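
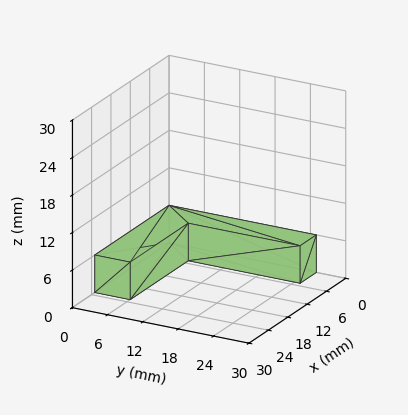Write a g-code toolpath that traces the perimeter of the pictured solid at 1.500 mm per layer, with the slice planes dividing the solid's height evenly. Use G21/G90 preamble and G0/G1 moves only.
Reading the render: the shape is an L-shaped prism: outer 23 × 25 mm, arm thicknesses ≈ 6 mm (horizontal) and 5 mm (vertical), extruded 6 mm in z (dimensions read to the nearest mm from the axis ticks). For the g-code, the solid's height is divided into equal slices at the stated Δz and each level perimeter traced with G1 moves after a G0 lift.

; perimeter-only toolpath
G21 ; units = mm
G90 ; absolute positioning
G28 ; home
; layer 1
G0 Z1.500
G0 X0.000 Y0.000
G1 X23.000 Y0.000
G1 X23.000 Y6.000
G1 X5.000 Y6.000
G1 X5.000 Y25.000
G1 X0.000 Y25.000
G1 X0.000 Y0.000
; layer 2
G0 Z3.000
G0 X0.000 Y0.000
G1 X23.000 Y0.000
G1 X23.000 Y6.000
G1 X5.000 Y6.000
G1 X5.000 Y25.000
G1 X0.000 Y25.000
G1 X0.000 Y0.000
; layer 3
G0 Z4.500
G0 X0.000 Y0.000
G1 X23.000 Y0.000
G1 X23.000 Y6.000
G1 X5.000 Y6.000
G1 X5.000 Y25.000
G1 X0.000 Y25.000
G1 X0.000 Y0.000
; layer 4
G0 Z6.000
G0 X0.000 Y0.000
G1 X23.000 Y0.000
G1 X23.000 Y6.000
G1 X5.000 Y6.000
G1 X5.000 Y25.000
G1 X0.000 Y25.000
G1 X0.000 Y0.000
M2 ; end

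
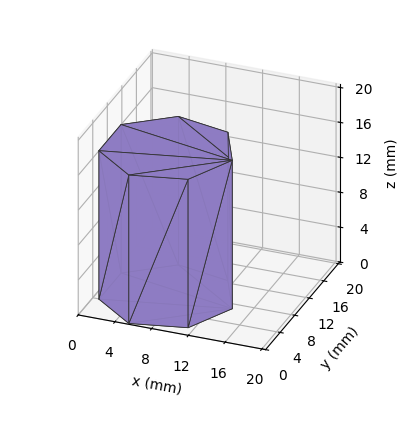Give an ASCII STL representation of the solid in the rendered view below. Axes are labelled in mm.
Reading the render: the shape is a regular 7-sided prism (a cylinder approximated with 7 flat sides), circumscribed radius ≈ 7 mm, height ≈ 17 mm (dimensions read to the nearest mm from the axis ticks). For the STL, each face is triangulated and given an outward normal.

solid part
  facet normal 0.0000 0.0000 -1.0000
    outer loop
      vertex 5.44 13.82 0.00
      vertex 11.36 12.47 0.00
      vertex 14.00 7.00 0.00
    endloop
  endfacet
  facet normal 0.0000 0.0000 -1.0000
    outer loop
      vertex 0.69 10.04 0.00
      vertex 5.44 13.82 0.00
      vertex 14.00 7.00 0.00
    endloop
  endfacet
  facet normal 0.0000 0.0000 -1.0000
    outer loop
      vertex 0.69 3.96 0.00
      vertex 0.69 10.04 0.00
      vertex 14.00 7.00 0.00
    endloop
  endfacet
  facet normal 0.0000 0.0000 -1.0000
    outer loop
      vertex 5.44 0.18 0.00
      vertex 0.69 3.96 0.00
      vertex 14.00 7.00 0.00
    endloop
  endfacet
  facet normal 0.0000 0.0000 -1.0000
    outer loop
      vertex 11.36 1.53 0.00
      vertex 5.44 0.18 0.00
      vertex 14.00 7.00 0.00
    endloop
  endfacet
  facet normal 0.0000 0.0000 1.0000
    outer loop
      vertex 14.00 7.00 17.00
      vertex 11.36 12.47 17.00
      vertex 5.44 13.82 17.00
    endloop
  endfacet
  facet normal 0.0000 0.0000 1.0000
    outer loop
      vertex 14.00 7.00 17.00
      vertex 5.44 13.82 17.00
      vertex 0.69 10.04 17.00
    endloop
  endfacet
  facet normal 0.0000 0.0000 1.0000
    outer loop
      vertex 14.00 7.00 17.00
      vertex 0.69 10.04 17.00
      vertex 0.69 3.96 17.00
    endloop
  endfacet
  facet normal 0.0000 0.0000 1.0000
    outer loop
      vertex 14.00 7.00 17.00
      vertex 0.69 3.96 17.00
      vertex 5.44 0.18 17.00
    endloop
  endfacet
  facet normal 0.0000 0.0000 1.0000
    outer loop
      vertex 14.00 7.00 17.00
      vertex 5.44 0.18 17.00
      vertex 11.36 1.53 17.00
    endloop
  endfacet
  facet normal 0.9006 0.4347 0.0000
    outer loop
      vertex 14.00 7.00 0.00
      vertex 11.36 12.47 0.00
      vertex 11.36 12.47 17.00
    endloop
  endfacet
  facet normal 0.9006 0.4347 0.0000
    outer loop
      vertex 14.00 7.00 0.00
      vertex 11.36 12.47 17.00
      vertex 14.00 7.00 17.00
    endloop
  endfacet
  facet normal 0.2223 0.9750 0.0000
    outer loop
      vertex 11.36 12.47 0.00
      vertex 5.44 13.82 0.00
      vertex 5.44 13.82 17.00
    endloop
  endfacet
  facet normal 0.2223 0.9750 0.0000
    outer loop
      vertex 11.36 12.47 0.00
      vertex 5.44 13.82 17.00
      vertex 11.36 12.47 17.00
    endloop
  endfacet
  facet normal -0.6227 0.7825 0.0000
    outer loop
      vertex 5.44 13.82 0.00
      vertex 0.69 10.04 0.00
      vertex 0.69 10.04 17.00
    endloop
  endfacet
  facet normal -0.6227 0.7825 0.0000
    outer loop
      vertex 5.44 13.82 0.00
      vertex 0.69 10.04 17.00
      vertex 5.44 13.82 17.00
    endloop
  endfacet
  facet normal -1.0000 0.0000 0.0000
    outer loop
      vertex 0.69 10.04 0.00
      vertex 0.69 3.96 0.00
      vertex 0.69 3.96 17.00
    endloop
  endfacet
  facet normal -1.0000 0.0000 0.0000
    outer loop
      vertex 0.69 10.04 0.00
      vertex 0.69 3.96 17.00
      vertex 0.69 10.04 17.00
    endloop
  endfacet
  facet normal -0.6227 -0.7825 0.0000
    outer loop
      vertex 0.69 3.96 0.00
      vertex 5.44 0.18 0.00
      vertex 5.44 0.18 17.00
    endloop
  endfacet
  facet normal -0.6227 -0.7825 0.0000
    outer loop
      vertex 0.69 3.96 0.00
      vertex 5.44 0.18 17.00
      vertex 0.69 3.96 17.00
    endloop
  endfacet
  facet normal 0.2223 -0.9750 0.0000
    outer loop
      vertex 5.44 0.18 0.00
      vertex 11.36 1.53 0.00
      vertex 11.36 1.53 17.00
    endloop
  endfacet
  facet normal 0.2223 -0.9750 0.0000
    outer loop
      vertex 5.44 0.18 0.00
      vertex 11.36 1.53 17.00
      vertex 5.44 0.18 17.00
    endloop
  endfacet
  facet normal 0.9006 -0.4347 0.0000
    outer loop
      vertex 11.36 1.53 0.00
      vertex 14.00 7.00 0.00
      vertex 14.00 7.00 17.00
    endloop
  endfacet
  facet normal 0.9006 -0.4347 0.0000
    outer loop
      vertex 11.36 1.53 0.00
      vertex 14.00 7.00 17.00
      vertex 11.36 1.53 17.00
    endloop
  endfacet
endsolid part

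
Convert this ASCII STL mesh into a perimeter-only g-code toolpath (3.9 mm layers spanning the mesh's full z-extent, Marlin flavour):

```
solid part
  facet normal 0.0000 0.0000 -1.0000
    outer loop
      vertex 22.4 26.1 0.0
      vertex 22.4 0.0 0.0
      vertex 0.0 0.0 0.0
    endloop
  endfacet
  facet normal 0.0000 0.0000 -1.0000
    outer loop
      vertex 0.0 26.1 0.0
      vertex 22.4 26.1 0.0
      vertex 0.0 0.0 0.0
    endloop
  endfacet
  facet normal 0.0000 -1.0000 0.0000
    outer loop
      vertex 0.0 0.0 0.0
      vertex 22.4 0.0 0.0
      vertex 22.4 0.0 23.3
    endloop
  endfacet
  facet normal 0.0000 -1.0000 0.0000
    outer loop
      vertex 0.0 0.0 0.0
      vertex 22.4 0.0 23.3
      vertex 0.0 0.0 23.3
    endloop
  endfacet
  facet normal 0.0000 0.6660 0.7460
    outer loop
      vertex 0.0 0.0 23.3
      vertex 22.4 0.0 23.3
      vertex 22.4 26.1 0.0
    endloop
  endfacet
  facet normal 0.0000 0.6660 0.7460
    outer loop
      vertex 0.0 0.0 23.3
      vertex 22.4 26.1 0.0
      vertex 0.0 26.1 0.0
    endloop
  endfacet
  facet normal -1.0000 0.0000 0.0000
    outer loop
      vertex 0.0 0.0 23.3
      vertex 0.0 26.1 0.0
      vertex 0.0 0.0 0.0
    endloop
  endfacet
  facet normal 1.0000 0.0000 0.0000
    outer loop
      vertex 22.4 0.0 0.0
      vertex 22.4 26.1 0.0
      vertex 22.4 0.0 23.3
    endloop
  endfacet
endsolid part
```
; perimeter-only toolpath
G21 ; units = mm
G90 ; absolute positioning
G28 ; home
; layer 1
G0 Z3.9
G0 X0.0 Y0.0
G1 X22.4 Y0.0
G1 X22.4 Y21.8
G1 X0.0 Y21.8
G1 X0.0 Y0.0
; layer 2
G0 Z7.8
G0 X0.0 Y0.0
G1 X22.4 Y0.0
G1 X22.4 Y17.4
G1 X0.0 Y17.4
G1 X0.0 Y0.0
; layer 3
G0 Z11.7
G0 X0.0 Y0.0
G1 X22.4 Y0.0
G1 X22.4 Y13.1
G1 X0.0 Y13.1
G1 X0.0 Y0.0
; layer 4
G0 Z15.5
G0 X0.0 Y0.0
G1 X22.4 Y0.0
G1 X22.4 Y8.7
G1 X0.0 Y8.7
G1 X0.0 Y0.0
; layer 5
G0 Z19.4
G0 X0.0 Y0.0
G1 X22.4 Y0.0
G1 X22.4 Y4.3
G1 X0.0 Y4.3
G1 X0.0 Y0.0
M2 ; end

The solid is a wedge (ramp): 22.4 × 26.1 mm base, rising to 23.3 mm along the y=0 edge and sloping linearly to z=0 at y=26.1. Slicing at Δz = 3.9 mm — 6 equal slices spanning the solid's height, so layer i sits at z = i·h/6 — gives 5 non-empty perimeters. Each is a 4-segment closed polygon; G0 lifts to the layer z and rapids to the start vertex, then G1 traces the edges. The cross-section shrinks linearly with z (the slice at the apex is degenerate and omitted).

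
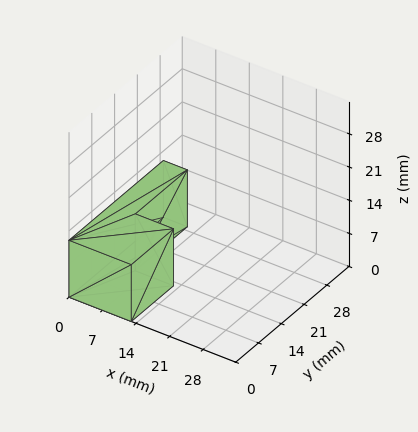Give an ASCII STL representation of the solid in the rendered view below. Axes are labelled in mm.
Reading the render: the shape is an L-shaped prism: outer 13 × 29 mm, arm thicknesses ≈ 13 mm (horizontal) and 5 mm (vertical), extruded 12 mm in z (dimensions read to the nearest mm from the axis ticks). For the STL, each face is triangulated and given an outward normal.

solid part
  facet normal 0.0000 0.0000 -1.0000
    outer loop
      vertex 13.0 13.0 0.0
      vertex 13.0 0.0 0.0
      vertex 0.0 0.0 0.0
    endloop
  endfacet
  facet normal 0.0000 0.0000 -1.0000
    outer loop
      vertex 5.0 13.0 0.0
      vertex 13.0 13.0 0.0
      vertex 0.0 0.0 0.0
    endloop
  endfacet
  facet normal 0.0000 0.0000 -1.0000
    outer loop
      vertex 5.0 29.0 0.0
      vertex 5.0 13.0 0.0
      vertex 0.0 0.0 0.0
    endloop
  endfacet
  facet normal 0.0000 0.0000 -1.0000
    outer loop
      vertex 0.0 29.0 0.0
      vertex 5.0 29.0 0.0
      vertex 0.0 0.0 0.0
    endloop
  endfacet
  facet normal 0.0000 0.0000 1.0000
    outer loop
      vertex 0.0 0.0 12.0
      vertex 13.0 0.0 12.0
      vertex 13.0 13.0 12.0
    endloop
  endfacet
  facet normal 0.0000 0.0000 1.0000
    outer loop
      vertex 0.0 0.0 12.0
      vertex 13.0 13.0 12.0
      vertex 5.0 13.0 12.0
    endloop
  endfacet
  facet normal 0.0000 0.0000 1.0000
    outer loop
      vertex 0.0 0.0 12.0
      vertex 5.0 13.0 12.0
      vertex 5.0 29.0 12.0
    endloop
  endfacet
  facet normal 0.0000 0.0000 1.0000
    outer loop
      vertex 0.0 0.0 12.0
      vertex 5.0 29.0 12.0
      vertex 0.0 29.0 12.0
    endloop
  endfacet
  facet normal 0.0000 -1.0000 0.0000
    outer loop
      vertex 0.0 0.0 0.0
      vertex 13.0 0.0 0.0
      vertex 13.0 0.0 12.0
    endloop
  endfacet
  facet normal 0.0000 -1.0000 0.0000
    outer loop
      vertex 0.0 0.0 0.0
      vertex 13.0 0.0 12.0
      vertex 0.0 0.0 12.0
    endloop
  endfacet
  facet normal 1.0000 0.0000 0.0000
    outer loop
      vertex 13.0 0.0 0.0
      vertex 13.0 13.0 0.0
      vertex 13.0 13.0 12.0
    endloop
  endfacet
  facet normal 1.0000 0.0000 0.0000
    outer loop
      vertex 13.0 0.0 0.0
      vertex 13.0 13.0 12.0
      vertex 13.0 0.0 12.0
    endloop
  endfacet
  facet normal 0.0000 1.0000 0.0000
    outer loop
      vertex 13.0 13.0 0.0
      vertex 5.0 13.0 0.0
      vertex 5.0 13.0 12.0
    endloop
  endfacet
  facet normal 0.0000 1.0000 0.0000
    outer loop
      vertex 13.0 13.0 0.0
      vertex 5.0 13.0 12.0
      vertex 13.0 13.0 12.0
    endloop
  endfacet
  facet normal 1.0000 0.0000 0.0000
    outer loop
      vertex 5.0 13.0 0.0
      vertex 5.0 29.0 0.0
      vertex 5.0 29.0 12.0
    endloop
  endfacet
  facet normal 1.0000 0.0000 0.0000
    outer loop
      vertex 5.0 13.0 0.0
      vertex 5.0 29.0 12.0
      vertex 5.0 13.0 12.0
    endloop
  endfacet
  facet normal 0.0000 1.0000 0.0000
    outer loop
      vertex 5.0 29.0 0.0
      vertex 0.0 29.0 0.0
      vertex 0.0 29.0 12.0
    endloop
  endfacet
  facet normal 0.0000 1.0000 0.0000
    outer loop
      vertex 5.0 29.0 0.0
      vertex 0.0 29.0 12.0
      vertex 5.0 29.0 12.0
    endloop
  endfacet
  facet normal -1.0000 0.0000 0.0000
    outer loop
      vertex 0.0 29.0 0.0
      vertex 0.0 0.0 0.0
      vertex 0.0 0.0 12.0
    endloop
  endfacet
  facet normal -1.0000 0.0000 0.0000
    outer loop
      vertex 0.0 29.0 0.0
      vertex 0.0 0.0 12.0
      vertex 0.0 29.0 12.0
    endloop
  endfacet
endsolid part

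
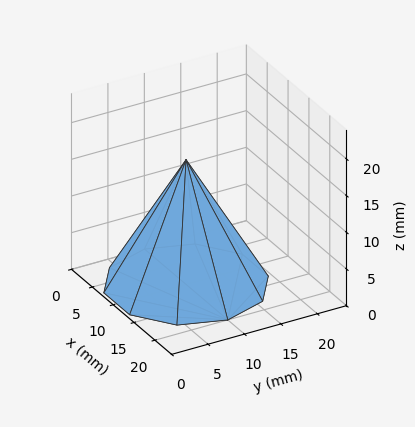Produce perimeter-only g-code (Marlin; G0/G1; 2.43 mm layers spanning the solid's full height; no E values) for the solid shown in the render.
Reading the render: the shape is a regular 10-sided pyramid, base circumscribed radius ≈ 10 mm, apex at z ≈ 17 mm (dimensions read to the nearest mm from the axis ticks). For the g-code, the solid's height is divided into equal slices at the stated Δz and each level perimeter traced with G1 moves after a G0 lift.

; perimeter-only toolpath
G21 ; units = mm
G90 ; absolute positioning
G28 ; home
; layer 1
G0 Z2.43
G0 X18.57 Y10.00
G1 X16.93 Y15.04
G1 X12.65 Y18.15
G1 X7.35 Y18.15
G1 X3.07 Y15.04
G1 X1.43 Y10.00
G1 X3.07 Y4.96
G1 X7.35 Y1.85
G1 X12.65 Y1.85
G1 X16.93 Y4.96
G1 X18.57 Y10.00
; layer 2
G0 Z4.86
G0 X17.14 Y10.00
G1 X15.78 Y14.20
G1 X12.21 Y16.79
G1 X7.79 Y16.79
G1 X4.22 Y14.20
G1 X2.86 Y10.00
G1 X4.22 Y5.80
G1 X7.79 Y3.21
G1 X12.21 Y3.21
G1 X15.78 Y5.80
G1 X17.14 Y10.00
; layer 3
G0 Z7.29
G0 X15.71 Y10.00
G1 X14.62 Y13.36
G1 X11.77 Y15.43
G1 X8.23 Y15.43
G1 X5.38 Y13.36
G1 X4.29 Y10.00
G1 X5.38 Y6.64
G1 X8.23 Y4.57
G1 X11.77 Y4.57
G1 X14.62 Y6.64
G1 X15.71 Y10.00
; layer 4
G0 Z9.71
G0 X14.29 Y10.00
G1 X13.47 Y12.52
G1 X11.32 Y14.08
G1 X8.68 Y14.08
G1 X6.53 Y12.52
G1 X5.71 Y10.00
G1 X6.53 Y7.48
G1 X8.68 Y5.92
G1 X11.32 Y5.92
G1 X13.47 Y7.48
G1 X14.29 Y10.00
; layer 5
G0 Z12.14
G0 X12.86 Y10.00
G1 X12.31 Y11.68
G1 X10.88 Y12.72
G1 X9.12 Y12.72
G1 X7.69 Y11.68
G1 X7.14 Y10.00
G1 X7.69 Y8.32
G1 X9.12 Y7.28
G1 X10.88 Y7.28
G1 X12.31 Y8.32
G1 X12.86 Y10.00
; layer 6
G0 Z14.57
G0 X11.43 Y10.00
G1 X11.16 Y10.84
G1 X10.44 Y11.36
G1 X9.56 Y11.36
G1 X8.84 Y10.84
G1 X8.57 Y10.00
G1 X8.84 Y9.16
G1 X9.56 Y8.64
G1 X10.44 Y8.64
G1 X11.16 Y9.16
G1 X11.43 Y10.00
M2 ; end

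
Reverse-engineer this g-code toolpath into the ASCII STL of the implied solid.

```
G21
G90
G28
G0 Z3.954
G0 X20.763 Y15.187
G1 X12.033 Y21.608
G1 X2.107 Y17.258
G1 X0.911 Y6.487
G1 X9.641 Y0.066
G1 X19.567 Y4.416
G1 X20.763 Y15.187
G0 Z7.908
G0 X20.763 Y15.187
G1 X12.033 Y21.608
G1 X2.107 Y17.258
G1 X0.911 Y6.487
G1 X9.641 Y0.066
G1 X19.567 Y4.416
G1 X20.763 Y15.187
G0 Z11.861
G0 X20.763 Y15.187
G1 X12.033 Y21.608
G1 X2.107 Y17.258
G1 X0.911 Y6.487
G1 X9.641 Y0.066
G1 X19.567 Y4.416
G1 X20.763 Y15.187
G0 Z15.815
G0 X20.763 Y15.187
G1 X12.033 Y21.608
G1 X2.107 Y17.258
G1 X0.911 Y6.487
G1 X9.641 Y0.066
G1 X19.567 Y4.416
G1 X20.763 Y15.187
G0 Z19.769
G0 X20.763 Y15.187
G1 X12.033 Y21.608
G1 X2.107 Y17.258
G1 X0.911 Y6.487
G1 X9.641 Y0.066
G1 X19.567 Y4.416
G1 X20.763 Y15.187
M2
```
solid part
  facet normal 0.0000 0.0000 -1.0000
    outer loop
      vertex 2.107 17.258 0.000
      vertex 12.033 21.608 0.000
      vertex 20.763 15.187 0.000
    endloop
  endfacet
  facet normal 0.0000 0.0000 -1.0000
    outer loop
      vertex 0.911 6.487 0.000
      vertex 2.107 17.258 0.000
      vertex 20.763 15.187 0.000
    endloop
  endfacet
  facet normal 0.0000 0.0000 -1.0000
    outer loop
      vertex 9.641 0.066 0.000
      vertex 0.911 6.487 0.000
      vertex 20.763 15.187 0.000
    endloop
  endfacet
  facet normal 0.0000 0.0000 -1.0000
    outer loop
      vertex 19.567 4.416 0.000
      vertex 9.641 0.066 0.000
      vertex 20.763 15.187 0.000
    endloop
  endfacet
  facet normal 0.0000 0.0000 1.0000
    outer loop
      vertex 20.763 15.187 19.769
      vertex 12.033 21.608 19.769
      vertex 2.107 17.258 19.769
    endloop
  endfacet
  facet normal 0.0000 0.0000 1.0000
    outer loop
      vertex 20.763 15.187 19.769
      vertex 2.107 17.258 19.769
      vertex 0.911 6.487 19.769
    endloop
  endfacet
  facet normal 0.0000 0.0000 1.0000
    outer loop
      vertex 20.763 15.187 19.769
      vertex 0.911 6.487 19.769
      vertex 9.641 0.066 19.769
    endloop
  endfacet
  facet normal 0.0000 0.0000 1.0000
    outer loop
      vertex 20.763 15.187 19.769
      vertex 9.641 0.066 19.769
      vertex 19.567 4.416 19.769
    endloop
  endfacet
  facet normal 0.5925 0.8056 0.0000
    outer loop
      vertex 20.763 15.187 0.000
      vertex 12.033 21.608 0.000
      vertex 12.033 21.608 19.769
    endloop
  endfacet
  facet normal 0.5925 0.8056 0.0000
    outer loop
      vertex 20.763 15.187 0.000
      vertex 12.033 21.608 19.769
      vertex 20.763 15.187 19.769
    endloop
  endfacet
  facet normal -0.4014 0.9159 0.0000
    outer loop
      vertex 12.033 21.608 0.000
      vertex 2.107 17.258 0.000
      vertex 2.107 17.258 19.769
    endloop
  endfacet
  facet normal -0.4014 0.9159 0.0000
    outer loop
      vertex 12.033 21.608 0.000
      vertex 2.107 17.258 19.769
      vertex 12.033 21.608 19.769
    endloop
  endfacet
  facet normal -0.9939 0.1104 0.0000
    outer loop
      vertex 2.107 17.258 0.000
      vertex 0.911 6.487 0.000
      vertex 0.911 6.487 19.769
    endloop
  endfacet
  facet normal -0.9939 0.1104 0.0000
    outer loop
      vertex 2.107 17.258 0.000
      vertex 0.911 6.487 19.769
      vertex 2.107 17.258 19.769
    endloop
  endfacet
  facet normal -0.5925 -0.8056 0.0000
    outer loop
      vertex 0.911 6.487 0.000
      vertex 9.641 0.066 0.000
      vertex 9.641 0.066 19.769
    endloop
  endfacet
  facet normal -0.5925 -0.8056 0.0000
    outer loop
      vertex 0.911 6.487 0.000
      vertex 9.641 0.066 19.769
      vertex 0.911 6.487 19.769
    endloop
  endfacet
  facet normal 0.4014 -0.9159 0.0000
    outer loop
      vertex 9.641 0.066 0.000
      vertex 19.567 4.416 0.000
      vertex 19.567 4.416 19.769
    endloop
  endfacet
  facet normal 0.4014 -0.9159 0.0000
    outer loop
      vertex 9.641 0.066 0.000
      vertex 19.567 4.416 19.769
      vertex 9.641 0.066 19.769
    endloop
  endfacet
  facet normal 0.9939 -0.1104 0.0000
    outer loop
      vertex 19.567 4.416 0.000
      vertex 20.763 15.187 0.000
      vertex 20.763 15.187 19.769
    endloop
  endfacet
  facet normal 0.9939 -0.1104 0.0000
    outer loop
      vertex 19.567 4.416 0.000
      vertex 20.763 15.187 19.769
      vertex 19.567 4.416 19.769
    endloop
  endfacet
endsolid part

The G0 Z moves step by Δz≈3.954 mm. Every layer's G1 loop is the same polygon, so the solid is a straight extrusion of it from z=0 to z≈19.8. Closing with flat bottom and top caps and triangulating gives 20 facets — a regular 6-sided prism (a cylinder approximated with 6 flat sides), circumscribed radius ≈ 10.8 mm, height ≈ 19.8 mm.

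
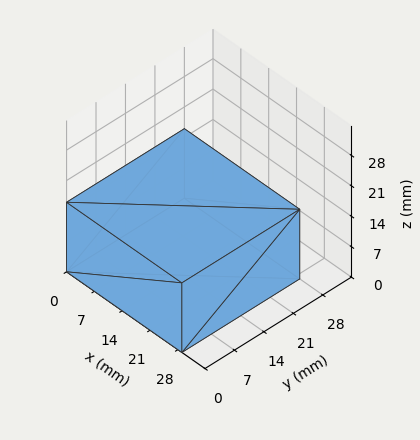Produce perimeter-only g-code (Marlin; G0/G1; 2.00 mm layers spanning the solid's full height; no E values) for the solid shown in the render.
Reading the render: the shape is a rectangular box, roughly 29 × 28 mm footprint and 16 mm tall (dimensions read to the nearest mm from the axis ticks). For the g-code, the solid's height is divided into equal slices at the stated Δz and each level perimeter traced with G1 moves after a G0 lift.

; perimeter-only toolpath
G21 ; units = mm
G90 ; absolute positioning
G28 ; home
; layer 1
G0 Z2.00
G0 X0.00 Y0.00
G1 X29.00 Y0.00
G1 X29.00 Y28.00
G1 X0.00 Y28.00
G1 X0.00 Y0.00
; layer 2
G0 Z4.00
G0 X0.00 Y0.00
G1 X29.00 Y0.00
G1 X29.00 Y28.00
G1 X0.00 Y28.00
G1 X0.00 Y0.00
; layer 3
G0 Z6.00
G0 X0.00 Y0.00
G1 X29.00 Y0.00
G1 X29.00 Y28.00
G1 X0.00 Y28.00
G1 X0.00 Y0.00
; layer 4
G0 Z8.00
G0 X0.00 Y0.00
G1 X29.00 Y0.00
G1 X29.00 Y28.00
G1 X0.00 Y28.00
G1 X0.00 Y0.00
; layer 5
G0 Z10.00
G0 X0.00 Y0.00
G1 X29.00 Y0.00
G1 X29.00 Y28.00
G1 X0.00 Y28.00
G1 X0.00 Y0.00
; layer 6
G0 Z12.00
G0 X0.00 Y0.00
G1 X29.00 Y0.00
G1 X29.00 Y28.00
G1 X0.00 Y28.00
G1 X0.00 Y0.00
; layer 7
G0 Z14.00
G0 X0.00 Y0.00
G1 X29.00 Y0.00
G1 X29.00 Y28.00
G1 X0.00 Y28.00
G1 X0.00 Y0.00
; layer 8
G0 Z16.00
G0 X0.00 Y0.00
G1 X29.00 Y0.00
G1 X29.00 Y28.00
G1 X0.00 Y28.00
G1 X0.00 Y0.00
M2 ; end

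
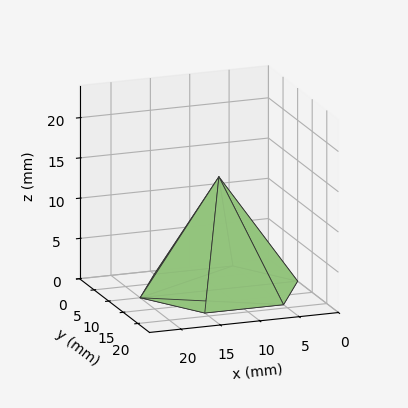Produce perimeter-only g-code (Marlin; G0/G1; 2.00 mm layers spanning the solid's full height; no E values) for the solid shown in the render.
Reading the render: the shape is a regular 6-sided pyramid, base circumscribed radius ≈ 10 mm, apex at z ≈ 14 mm (dimensions read to the nearest mm from the axis ticks). For the g-code, the solid's height is divided into equal slices at the stated Δz and each level perimeter traced with G1 moves after a G0 lift.

; perimeter-only toolpath
G21 ; units = mm
G90 ; absolute positioning
G28 ; home
; layer 1
G0 Z2.00
G0 X18.57 Y10.00
G1 X14.29 Y17.42
G1 X5.71 Y17.42
G1 X1.43 Y10.00
G1 X5.71 Y2.58
G1 X14.29 Y2.58
G1 X18.57 Y10.00
; layer 2
G0 Z4.00
G0 X17.14 Y10.00
G1 X13.57 Y16.19
G1 X6.43 Y16.19
G1 X2.86 Y10.00
G1 X6.43 Y3.81
G1 X13.57 Y3.81
G1 X17.14 Y10.00
; layer 3
G0 Z6.00
G0 X15.71 Y10.00
G1 X12.86 Y14.95
G1 X7.14 Y14.95
G1 X4.29 Y10.00
G1 X7.14 Y5.05
G1 X12.86 Y5.05
G1 X15.71 Y10.00
; layer 4
G0 Z8.00
G0 X14.29 Y10.00
G1 X12.14 Y13.71
G1 X7.86 Y13.71
G1 X5.71 Y10.00
G1 X7.86 Y6.29
G1 X12.14 Y6.29
G1 X14.29 Y10.00
; layer 5
G0 Z10.00
G0 X12.86 Y10.00
G1 X11.43 Y12.47
G1 X8.57 Y12.47
G1 X7.14 Y10.00
G1 X8.57 Y7.53
G1 X11.43 Y7.53
G1 X12.86 Y10.00
; layer 6
G0 Z12.00
G0 X11.43 Y10.00
G1 X10.71 Y11.24
G1 X9.29 Y11.24
G1 X8.57 Y10.00
G1 X9.29 Y8.76
G1 X10.71 Y8.76
G1 X11.43 Y10.00
M2 ; end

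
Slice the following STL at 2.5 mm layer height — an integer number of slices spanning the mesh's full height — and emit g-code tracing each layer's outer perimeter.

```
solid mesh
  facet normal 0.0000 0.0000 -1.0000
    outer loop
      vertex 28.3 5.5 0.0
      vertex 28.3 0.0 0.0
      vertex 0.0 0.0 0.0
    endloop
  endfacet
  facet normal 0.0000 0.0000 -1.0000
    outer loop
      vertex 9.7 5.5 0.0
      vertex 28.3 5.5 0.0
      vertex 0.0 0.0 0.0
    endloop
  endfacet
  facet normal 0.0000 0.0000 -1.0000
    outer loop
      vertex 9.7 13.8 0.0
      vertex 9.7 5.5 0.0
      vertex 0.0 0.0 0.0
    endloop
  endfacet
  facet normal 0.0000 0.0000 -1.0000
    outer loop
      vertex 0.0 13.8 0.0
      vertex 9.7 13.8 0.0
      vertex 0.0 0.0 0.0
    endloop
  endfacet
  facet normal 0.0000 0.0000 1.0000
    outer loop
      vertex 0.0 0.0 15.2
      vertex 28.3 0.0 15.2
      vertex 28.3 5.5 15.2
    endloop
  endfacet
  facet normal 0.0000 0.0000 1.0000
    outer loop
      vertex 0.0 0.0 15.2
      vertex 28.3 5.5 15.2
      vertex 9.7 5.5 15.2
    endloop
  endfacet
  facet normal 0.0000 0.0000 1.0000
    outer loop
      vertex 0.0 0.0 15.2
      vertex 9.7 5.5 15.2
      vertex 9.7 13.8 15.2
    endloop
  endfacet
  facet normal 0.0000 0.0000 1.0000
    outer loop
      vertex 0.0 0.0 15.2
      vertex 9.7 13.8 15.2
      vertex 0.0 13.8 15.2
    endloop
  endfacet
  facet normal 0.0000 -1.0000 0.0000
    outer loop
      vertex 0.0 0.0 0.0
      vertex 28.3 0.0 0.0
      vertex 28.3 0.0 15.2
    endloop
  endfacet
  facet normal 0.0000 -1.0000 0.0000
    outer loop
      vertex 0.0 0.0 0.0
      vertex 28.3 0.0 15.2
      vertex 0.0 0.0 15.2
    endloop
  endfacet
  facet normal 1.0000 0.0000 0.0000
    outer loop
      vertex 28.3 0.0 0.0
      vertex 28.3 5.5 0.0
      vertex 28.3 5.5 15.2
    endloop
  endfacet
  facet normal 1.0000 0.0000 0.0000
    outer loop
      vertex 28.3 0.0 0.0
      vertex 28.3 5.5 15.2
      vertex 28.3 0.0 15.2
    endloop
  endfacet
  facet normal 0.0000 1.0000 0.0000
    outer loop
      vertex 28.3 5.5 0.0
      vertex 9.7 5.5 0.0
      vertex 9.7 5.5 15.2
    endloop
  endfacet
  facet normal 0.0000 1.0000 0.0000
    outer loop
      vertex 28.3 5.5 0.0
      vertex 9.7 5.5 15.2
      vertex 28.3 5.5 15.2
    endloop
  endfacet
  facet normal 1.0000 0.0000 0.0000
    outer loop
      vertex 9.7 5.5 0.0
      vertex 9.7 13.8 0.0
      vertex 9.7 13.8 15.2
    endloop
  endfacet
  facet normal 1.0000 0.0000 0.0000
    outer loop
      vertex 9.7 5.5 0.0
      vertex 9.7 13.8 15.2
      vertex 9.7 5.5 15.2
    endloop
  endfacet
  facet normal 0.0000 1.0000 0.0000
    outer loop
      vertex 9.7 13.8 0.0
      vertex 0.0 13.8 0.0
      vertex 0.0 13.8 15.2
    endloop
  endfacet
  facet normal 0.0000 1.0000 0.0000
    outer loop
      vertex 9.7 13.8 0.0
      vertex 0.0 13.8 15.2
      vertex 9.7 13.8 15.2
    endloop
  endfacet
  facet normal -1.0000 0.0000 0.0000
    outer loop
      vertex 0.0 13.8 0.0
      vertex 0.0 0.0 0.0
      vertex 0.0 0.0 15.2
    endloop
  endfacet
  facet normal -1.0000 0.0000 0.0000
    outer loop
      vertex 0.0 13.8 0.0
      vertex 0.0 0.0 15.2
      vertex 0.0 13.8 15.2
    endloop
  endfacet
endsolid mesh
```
; perimeter-only toolpath
G21 ; units = mm
G90 ; absolute positioning
G28 ; home
; layer 1
G0 Z2.5
G0 X0.0 Y0.0
G1 X28.3 Y0.0
G1 X28.3 Y5.5
G1 X9.7 Y5.5
G1 X9.7 Y13.8
G1 X0.0 Y13.8
G1 X0.0 Y0.0
; layer 2
G0 Z5.1
G0 X0.0 Y0.0
G1 X28.3 Y0.0
G1 X28.3 Y5.5
G1 X9.7 Y5.5
G1 X9.7 Y13.8
G1 X0.0 Y13.8
G1 X0.0 Y0.0
; layer 3
G0 Z7.6
G0 X0.0 Y0.0
G1 X28.3 Y0.0
G1 X28.3 Y5.5
G1 X9.7 Y5.5
G1 X9.7 Y13.8
G1 X0.0 Y13.8
G1 X0.0 Y0.0
; layer 4
G0 Z10.1
G0 X0.0 Y0.0
G1 X28.3 Y0.0
G1 X28.3 Y5.5
G1 X9.7 Y5.5
G1 X9.7 Y13.8
G1 X0.0 Y13.8
G1 X0.0 Y0.0
; layer 5
G0 Z12.7
G0 X0.0 Y0.0
G1 X28.3 Y0.0
G1 X28.3 Y5.5
G1 X9.7 Y5.5
G1 X9.7 Y13.8
G1 X0.0 Y13.8
G1 X0.0 Y0.0
; layer 6
G0 Z15.2
G0 X0.0 Y0.0
G1 X28.3 Y0.0
G1 X28.3 Y5.5
G1 X9.7 Y5.5
G1 X9.7 Y13.8
G1 X0.0 Y13.8
G1 X0.0 Y0.0
M2 ; end

The solid is an L-shaped prism: outer 28.3 × 13.8 mm, arm thicknesses ≈ 5.5 mm (horizontal) and 9.7 mm (vertical), extruded 15.2 mm in z. Slicing at Δz = 2.5 mm — 6 equal slices spanning the solid's height, so layer i sits at z = i·h/6 — gives 6 non-empty perimeters. Each is a 6-segment closed polygon; G0 lifts to the layer z and rapids to the start vertex, then G1 traces the edges.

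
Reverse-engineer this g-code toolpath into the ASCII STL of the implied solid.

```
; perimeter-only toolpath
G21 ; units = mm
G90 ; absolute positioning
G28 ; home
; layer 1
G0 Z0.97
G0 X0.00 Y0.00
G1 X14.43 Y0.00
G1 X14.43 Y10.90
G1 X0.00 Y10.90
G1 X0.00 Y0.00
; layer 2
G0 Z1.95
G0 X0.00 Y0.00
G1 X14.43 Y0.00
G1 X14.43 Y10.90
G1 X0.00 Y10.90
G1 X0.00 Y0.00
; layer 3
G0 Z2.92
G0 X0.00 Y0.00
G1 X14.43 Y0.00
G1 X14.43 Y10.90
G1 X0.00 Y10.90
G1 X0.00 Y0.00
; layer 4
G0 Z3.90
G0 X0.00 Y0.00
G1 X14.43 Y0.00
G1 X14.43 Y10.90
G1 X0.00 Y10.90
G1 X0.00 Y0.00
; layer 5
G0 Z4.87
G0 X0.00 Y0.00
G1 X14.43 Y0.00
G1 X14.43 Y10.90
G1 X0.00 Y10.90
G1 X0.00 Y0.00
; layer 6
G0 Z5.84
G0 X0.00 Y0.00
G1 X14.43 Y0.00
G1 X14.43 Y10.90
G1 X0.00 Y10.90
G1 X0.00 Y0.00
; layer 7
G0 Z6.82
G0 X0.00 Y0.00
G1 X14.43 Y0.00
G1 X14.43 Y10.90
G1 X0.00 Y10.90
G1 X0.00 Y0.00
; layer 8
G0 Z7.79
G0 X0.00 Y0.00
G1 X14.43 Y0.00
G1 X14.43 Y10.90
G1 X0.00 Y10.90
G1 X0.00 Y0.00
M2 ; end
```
solid part
  facet normal 0.0000 0.0000 -1.0000
    outer loop
      vertex 14.43 10.90 0.00
      vertex 14.43 0.00 0.00
      vertex 0.00 0.00 0.00
    endloop
  endfacet
  facet normal 0.0000 0.0000 -1.0000
    outer loop
      vertex 0.00 10.90 0.00
      vertex 14.43 10.90 0.00
      vertex 0.00 0.00 0.00
    endloop
  endfacet
  facet normal 0.0000 0.0000 1.0000
    outer loop
      vertex 0.00 0.00 7.79
      vertex 14.43 0.00 7.79
      vertex 14.43 10.90 7.79
    endloop
  endfacet
  facet normal 0.0000 0.0000 1.0000
    outer loop
      vertex 0.00 0.00 7.79
      vertex 14.43 10.90 7.79
      vertex 0.00 10.90 7.79
    endloop
  endfacet
  facet normal 0.0000 -1.0000 0.0000
    outer loop
      vertex 0.00 0.00 0.00
      vertex 14.43 0.00 0.00
      vertex 14.43 0.00 7.79
    endloop
  endfacet
  facet normal 0.0000 -1.0000 0.0000
    outer loop
      vertex 0.00 0.00 0.00
      vertex 14.43 0.00 7.79
      vertex 0.00 0.00 7.79
    endloop
  endfacet
  facet normal 0.0000 1.0000 0.0000
    outer loop
      vertex 14.43 10.90 7.79
      vertex 14.43 10.90 0.00
      vertex 0.00 10.90 0.00
    endloop
  endfacet
  facet normal 0.0000 1.0000 0.0000
    outer loop
      vertex 0.00 10.90 7.79
      vertex 14.43 10.90 7.79
      vertex 0.00 10.90 0.00
    endloop
  endfacet
  facet normal -1.0000 0.0000 0.0000
    outer loop
      vertex 0.00 10.90 7.79
      vertex 0.00 10.90 0.00
      vertex 0.00 0.00 0.00
    endloop
  endfacet
  facet normal -1.0000 0.0000 0.0000
    outer loop
      vertex 0.00 0.00 7.79
      vertex 0.00 10.90 7.79
      vertex 0.00 0.00 0.00
    endloop
  endfacet
  facet normal 1.0000 0.0000 0.0000
    outer loop
      vertex 14.43 0.00 0.00
      vertex 14.43 10.90 0.00
      vertex 14.43 10.90 7.79
    endloop
  endfacet
  facet normal 1.0000 0.0000 0.0000
    outer loop
      vertex 14.43 0.00 0.00
      vertex 14.43 10.90 7.79
      vertex 14.43 0.00 7.79
    endloop
  endfacet
endsolid part

The G0 Z moves step by Δz≈0.97 mm. Every layer's G1 loop is the same polygon, so the solid is a straight extrusion of it from z=0 to z≈7.79. Closing with flat bottom and top caps and triangulating gives 12 facets — a rectangular box, roughly 14.4 × 10.9 mm footprint and 7.79 mm tall.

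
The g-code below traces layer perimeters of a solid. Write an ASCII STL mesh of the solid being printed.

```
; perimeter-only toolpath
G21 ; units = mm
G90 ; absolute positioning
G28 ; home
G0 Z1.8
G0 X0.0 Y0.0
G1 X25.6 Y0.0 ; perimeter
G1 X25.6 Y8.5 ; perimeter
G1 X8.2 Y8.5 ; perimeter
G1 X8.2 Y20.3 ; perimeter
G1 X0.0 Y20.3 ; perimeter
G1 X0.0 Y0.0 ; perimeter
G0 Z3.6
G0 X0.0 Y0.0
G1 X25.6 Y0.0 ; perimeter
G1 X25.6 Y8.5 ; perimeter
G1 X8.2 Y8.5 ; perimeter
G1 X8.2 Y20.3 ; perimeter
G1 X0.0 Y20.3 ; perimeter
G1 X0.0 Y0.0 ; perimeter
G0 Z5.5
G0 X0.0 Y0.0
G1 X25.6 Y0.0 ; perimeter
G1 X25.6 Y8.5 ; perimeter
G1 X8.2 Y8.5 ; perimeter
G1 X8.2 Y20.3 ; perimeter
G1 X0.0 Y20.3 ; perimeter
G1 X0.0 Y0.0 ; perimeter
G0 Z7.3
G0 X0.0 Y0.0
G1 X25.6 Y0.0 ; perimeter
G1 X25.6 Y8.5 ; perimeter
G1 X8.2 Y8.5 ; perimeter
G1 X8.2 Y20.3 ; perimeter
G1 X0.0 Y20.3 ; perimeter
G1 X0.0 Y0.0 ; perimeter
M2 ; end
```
solid part
  facet normal 0.0000 0.0000 -1.0000
    outer loop
      vertex 25.6 8.5 0.0
      vertex 25.6 0.0 0.0
      vertex 0.0 0.0 0.0
    endloop
  endfacet
  facet normal 0.0000 0.0000 -1.0000
    outer loop
      vertex 8.2 8.5 0.0
      vertex 25.6 8.5 0.0
      vertex 0.0 0.0 0.0
    endloop
  endfacet
  facet normal 0.0000 0.0000 -1.0000
    outer loop
      vertex 8.2 20.3 0.0
      vertex 8.2 8.5 0.0
      vertex 0.0 0.0 0.0
    endloop
  endfacet
  facet normal 0.0000 0.0000 -1.0000
    outer loop
      vertex 0.0 20.3 0.0
      vertex 8.2 20.3 0.0
      vertex 0.0 0.0 0.0
    endloop
  endfacet
  facet normal 0.0000 0.0000 1.0000
    outer loop
      vertex 0.0 0.0 7.3
      vertex 25.6 0.0 7.3
      vertex 25.6 8.5 7.3
    endloop
  endfacet
  facet normal 0.0000 0.0000 1.0000
    outer loop
      vertex 0.0 0.0 7.3
      vertex 25.6 8.5 7.3
      vertex 8.2 8.5 7.3
    endloop
  endfacet
  facet normal 0.0000 0.0000 1.0000
    outer loop
      vertex 0.0 0.0 7.3
      vertex 8.2 8.5 7.3
      vertex 8.2 20.3 7.3
    endloop
  endfacet
  facet normal 0.0000 0.0000 1.0000
    outer loop
      vertex 0.0 0.0 7.3
      vertex 8.2 20.3 7.3
      vertex 0.0 20.3 7.3
    endloop
  endfacet
  facet normal 0.0000 -1.0000 0.0000
    outer loop
      vertex 0.0 0.0 0.0
      vertex 25.6 0.0 0.0
      vertex 25.6 0.0 7.3
    endloop
  endfacet
  facet normal 0.0000 -1.0000 0.0000
    outer loop
      vertex 0.0 0.0 0.0
      vertex 25.6 0.0 7.3
      vertex 0.0 0.0 7.3
    endloop
  endfacet
  facet normal 1.0000 0.0000 0.0000
    outer loop
      vertex 25.6 0.0 0.0
      vertex 25.6 8.5 0.0
      vertex 25.6 8.5 7.3
    endloop
  endfacet
  facet normal 1.0000 0.0000 0.0000
    outer loop
      vertex 25.6 0.0 0.0
      vertex 25.6 8.5 7.3
      vertex 25.6 0.0 7.3
    endloop
  endfacet
  facet normal 0.0000 1.0000 0.0000
    outer loop
      vertex 25.6 8.5 0.0
      vertex 8.2 8.5 0.0
      vertex 8.2 8.5 7.3
    endloop
  endfacet
  facet normal 0.0000 1.0000 0.0000
    outer loop
      vertex 25.6 8.5 0.0
      vertex 8.2 8.5 7.3
      vertex 25.6 8.5 7.3
    endloop
  endfacet
  facet normal 1.0000 0.0000 0.0000
    outer loop
      vertex 8.2 8.5 0.0
      vertex 8.2 20.3 0.0
      vertex 8.2 20.3 7.3
    endloop
  endfacet
  facet normal 1.0000 0.0000 0.0000
    outer loop
      vertex 8.2 8.5 0.0
      vertex 8.2 20.3 7.3
      vertex 8.2 8.5 7.3
    endloop
  endfacet
  facet normal 0.0000 1.0000 0.0000
    outer loop
      vertex 8.2 20.3 0.0
      vertex 0.0 20.3 0.0
      vertex 0.0 20.3 7.3
    endloop
  endfacet
  facet normal 0.0000 1.0000 0.0000
    outer loop
      vertex 8.2 20.3 0.0
      vertex 0.0 20.3 7.3
      vertex 8.2 20.3 7.3
    endloop
  endfacet
  facet normal -1.0000 0.0000 0.0000
    outer loop
      vertex 0.0 20.3 0.0
      vertex 0.0 0.0 0.0
      vertex 0.0 0.0 7.3
    endloop
  endfacet
  facet normal -1.0000 0.0000 0.0000
    outer loop
      vertex 0.0 20.3 0.0
      vertex 0.0 0.0 7.3
      vertex 0.0 20.3 7.3
    endloop
  endfacet
endsolid part

The G0 Z moves step by Δz≈1.8 mm. Every layer's G1 loop is the same polygon, so the solid is a straight extrusion of it from z=0 to z≈7.3. Closing with flat bottom and top caps and triangulating gives 20 facets — an L-shaped prism: outer 25.6 × 20.3 mm, arm thicknesses ≈ 8.5 mm (horizontal) and 8.2 mm (vertical), extruded 7.3 mm in z.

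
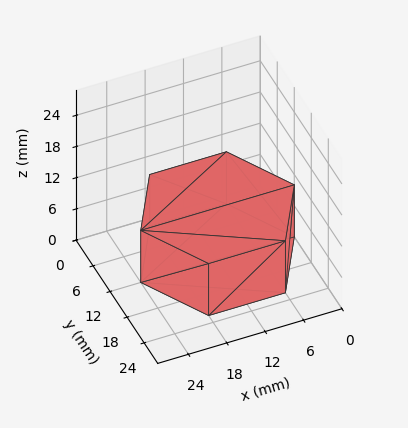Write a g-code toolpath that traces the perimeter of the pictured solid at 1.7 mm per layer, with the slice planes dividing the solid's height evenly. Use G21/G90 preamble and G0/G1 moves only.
Reading the render: the shape is a regular 6-sided prism (a cylinder approximated with 6 flat sides), circumscribed radius ≈ 12 mm, height ≈ 10 mm (dimensions read to the nearest mm from the axis ticks). For the g-code, the solid's height is divided into equal slices at the stated Δz and each level perimeter traced with G1 moves after a G0 lift.

; perimeter-only toolpath
G21 ; units = mm
G90 ; absolute positioning
G28 ; home
; layer 1
G0 Z1.7
G0 X24.0 Y12.0
G1 X18.0 Y22.4
G1 X6.0 Y22.4
G1 X0.0 Y12.0
G1 X6.0 Y1.6
G1 X18.0 Y1.6
G1 X24.0 Y12.0
; layer 2
G0 Z3.3
G0 X24.0 Y12.0
G1 X18.0 Y22.4
G1 X6.0 Y22.4
G1 X0.0 Y12.0
G1 X6.0 Y1.6
G1 X18.0 Y1.6
G1 X24.0 Y12.0
; layer 3
G0 Z5.0
G0 X24.0 Y12.0
G1 X18.0 Y22.4
G1 X6.0 Y22.4
G1 X0.0 Y12.0
G1 X6.0 Y1.6
G1 X18.0 Y1.6
G1 X24.0 Y12.0
; layer 4
G0 Z6.7
G0 X24.0 Y12.0
G1 X18.0 Y22.4
G1 X6.0 Y22.4
G1 X0.0 Y12.0
G1 X6.0 Y1.6
G1 X18.0 Y1.6
G1 X24.0 Y12.0
; layer 5
G0 Z8.3
G0 X24.0 Y12.0
G1 X18.0 Y22.4
G1 X6.0 Y22.4
G1 X0.0 Y12.0
G1 X6.0 Y1.6
G1 X18.0 Y1.6
G1 X24.0 Y12.0
; layer 6
G0 Z10.0
G0 X24.0 Y12.0
G1 X18.0 Y22.4
G1 X6.0 Y22.4
G1 X0.0 Y12.0
G1 X6.0 Y1.6
G1 X18.0 Y1.6
G1 X24.0 Y12.0
M2 ; end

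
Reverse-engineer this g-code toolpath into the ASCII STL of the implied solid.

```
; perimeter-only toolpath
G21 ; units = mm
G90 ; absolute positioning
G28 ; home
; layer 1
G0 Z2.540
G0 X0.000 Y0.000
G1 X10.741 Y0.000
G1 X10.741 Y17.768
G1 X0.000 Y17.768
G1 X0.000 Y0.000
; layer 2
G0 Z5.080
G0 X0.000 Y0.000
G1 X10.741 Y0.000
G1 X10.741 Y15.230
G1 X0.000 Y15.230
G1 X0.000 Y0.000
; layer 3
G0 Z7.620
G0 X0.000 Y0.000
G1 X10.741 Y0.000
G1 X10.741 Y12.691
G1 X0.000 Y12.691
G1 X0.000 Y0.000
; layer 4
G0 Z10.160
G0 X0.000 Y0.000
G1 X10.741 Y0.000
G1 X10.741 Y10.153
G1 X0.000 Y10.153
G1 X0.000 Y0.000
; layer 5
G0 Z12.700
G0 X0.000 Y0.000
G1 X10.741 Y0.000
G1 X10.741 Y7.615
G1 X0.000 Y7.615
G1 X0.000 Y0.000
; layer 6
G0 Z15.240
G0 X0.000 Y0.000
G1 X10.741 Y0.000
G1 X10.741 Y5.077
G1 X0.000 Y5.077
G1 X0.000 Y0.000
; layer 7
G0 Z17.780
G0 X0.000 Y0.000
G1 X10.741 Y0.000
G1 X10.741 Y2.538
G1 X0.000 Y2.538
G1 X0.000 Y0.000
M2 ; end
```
solid part
  facet normal 0.0000 0.0000 -1.0000
    outer loop
      vertex 10.741 20.306 0.000
      vertex 10.741 0.000 0.000
      vertex 0.000 0.000 0.000
    endloop
  endfacet
  facet normal 0.0000 0.0000 -1.0000
    outer loop
      vertex 0.000 20.306 0.000
      vertex 10.741 20.306 0.000
      vertex 0.000 0.000 0.000
    endloop
  endfacet
  facet normal 0.0000 -1.0000 0.0000
    outer loop
      vertex 0.000 0.000 0.000
      vertex 10.741 0.000 0.000
      vertex 10.741 0.000 20.320
    endloop
  endfacet
  facet normal 0.0000 -1.0000 0.0000
    outer loop
      vertex 0.000 0.000 0.000
      vertex 10.741 0.000 20.320
      vertex 0.000 0.000 20.320
    endloop
  endfacet
  facet normal 0.0000 0.7074 0.7069
    outer loop
      vertex 0.000 0.000 20.320
      vertex 10.741 0.000 20.320
      vertex 10.741 20.306 0.000
    endloop
  endfacet
  facet normal 0.0000 0.7074 0.7069
    outer loop
      vertex 0.000 0.000 20.320
      vertex 10.741 20.306 0.000
      vertex 0.000 20.306 0.000
    endloop
  endfacet
  facet normal -1.0000 0.0000 0.0000
    outer loop
      vertex 0.000 0.000 20.320
      vertex 0.000 20.306 0.000
      vertex 0.000 0.000 0.000
    endloop
  endfacet
  facet normal 1.0000 0.0000 0.0000
    outer loop
      vertex 10.741 0.000 0.000
      vertex 10.741 20.306 0.000
      vertex 10.741 0.000 20.320
    endloop
  endfacet
endsolid part

The G0 Z moves step by Δz≈2.540 mm. The G1 loops shrink linearly with z, so the solid tapers from its base footprint up to z≈20.3. Closing with a flat bottom cap and the tapered top and triangulating gives 8 facets — a wedge (ramp): 10.7 × 20.3 mm base, rising to 20.3 mm along the y=0 edge and sloping linearly to z=0 at y=20.3.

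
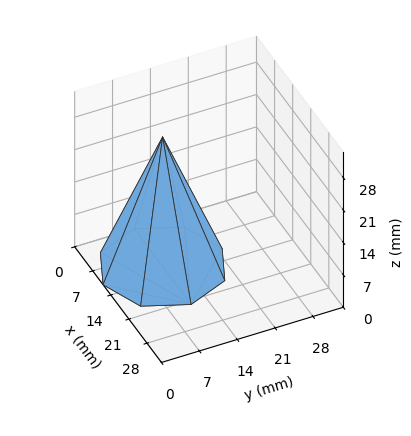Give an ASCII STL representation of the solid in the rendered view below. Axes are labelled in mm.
Reading the render: the shape is a regular 8-sided pyramid, base circumscribed radius ≈ 11 mm, apex at z ≈ 28 mm (dimensions read to the nearest mm from the axis ticks). For the STL, each face is triangulated and given an outward normal.

solid part
  facet normal 0.0000 0.0000 -1.0000
    outer loop
      vertex 11.000 22.000 0.000
      vertex 18.778 18.778 0.000
      vertex 22.000 11.000 0.000
    endloop
  endfacet
  facet normal 0.0000 0.0000 -1.0000
    outer loop
      vertex 3.222 18.778 0.000
      vertex 11.000 22.000 0.000
      vertex 22.000 11.000 0.000
    endloop
  endfacet
  facet normal 0.0000 0.0000 -1.0000
    outer loop
      vertex 0.000 11.000 0.000
      vertex 3.222 18.778 0.000
      vertex 22.000 11.000 0.000
    endloop
  endfacet
  facet normal 0.0000 0.0000 -1.0000
    outer loop
      vertex 3.222 3.222 0.000
      vertex 0.000 11.000 0.000
      vertex 22.000 11.000 0.000
    endloop
  endfacet
  facet normal 0.0000 0.0000 -1.0000
    outer loop
      vertex 11.000 0.000 0.000
      vertex 3.222 3.222 0.000
      vertex 22.000 11.000 0.000
    endloop
  endfacet
  facet normal 0.0000 0.0000 -1.0000
    outer loop
      vertex 18.778 3.222 0.000
      vertex 11.000 0.000 0.000
      vertex 22.000 11.000 0.000
    endloop
  endfacet
  facet normal 0.8684 0.3597 0.3412
    outer loop
      vertex 22.000 11.000 0.000
      vertex 18.778 18.778 0.000
      vertex 11.000 11.000 28.000
    endloop
  endfacet
  facet normal 0.3597 0.8684 0.3412
    outer loop
      vertex 18.778 18.778 0.000
      vertex 11.000 22.000 0.000
      vertex 11.000 11.000 28.000
    endloop
  endfacet
  facet normal -0.3597 0.8684 0.3412
    outer loop
      vertex 11.000 22.000 0.000
      vertex 3.222 18.778 0.000
      vertex 11.000 11.000 28.000
    endloop
  endfacet
  facet normal -0.8684 0.3597 0.3412
    outer loop
      vertex 3.222 18.778 0.000
      vertex 0.000 11.000 0.000
      vertex 11.000 11.000 28.000
    endloop
  endfacet
  facet normal -0.8684 -0.3597 0.3412
    outer loop
      vertex 0.000 11.000 0.000
      vertex 3.222 3.222 0.000
      vertex 11.000 11.000 28.000
    endloop
  endfacet
  facet normal -0.3597 -0.8684 0.3412
    outer loop
      vertex 3.222 3.222 0.000
      vertex 11.000 0.000 0.000
      vertex 11.000 11.000 28.000
    endloop
  endfacet
  facet normal 0.3597 -0.8684 0.3412
    outer loop
      vertex 11.000 0.000 0.000
      vertex 18.778 3.222 0.000
      vertex 11.000 11.000 28.000
    endloop
  endfacet
  facet normal 0.8684 -0.3597 0.3412
    outer loop
      vertex 18.778 3.222 0.000
      vertex 22.000 11.000 0.000
      vertex 11.000 11.000 28.000
    endloop
  endfacet
endsolid part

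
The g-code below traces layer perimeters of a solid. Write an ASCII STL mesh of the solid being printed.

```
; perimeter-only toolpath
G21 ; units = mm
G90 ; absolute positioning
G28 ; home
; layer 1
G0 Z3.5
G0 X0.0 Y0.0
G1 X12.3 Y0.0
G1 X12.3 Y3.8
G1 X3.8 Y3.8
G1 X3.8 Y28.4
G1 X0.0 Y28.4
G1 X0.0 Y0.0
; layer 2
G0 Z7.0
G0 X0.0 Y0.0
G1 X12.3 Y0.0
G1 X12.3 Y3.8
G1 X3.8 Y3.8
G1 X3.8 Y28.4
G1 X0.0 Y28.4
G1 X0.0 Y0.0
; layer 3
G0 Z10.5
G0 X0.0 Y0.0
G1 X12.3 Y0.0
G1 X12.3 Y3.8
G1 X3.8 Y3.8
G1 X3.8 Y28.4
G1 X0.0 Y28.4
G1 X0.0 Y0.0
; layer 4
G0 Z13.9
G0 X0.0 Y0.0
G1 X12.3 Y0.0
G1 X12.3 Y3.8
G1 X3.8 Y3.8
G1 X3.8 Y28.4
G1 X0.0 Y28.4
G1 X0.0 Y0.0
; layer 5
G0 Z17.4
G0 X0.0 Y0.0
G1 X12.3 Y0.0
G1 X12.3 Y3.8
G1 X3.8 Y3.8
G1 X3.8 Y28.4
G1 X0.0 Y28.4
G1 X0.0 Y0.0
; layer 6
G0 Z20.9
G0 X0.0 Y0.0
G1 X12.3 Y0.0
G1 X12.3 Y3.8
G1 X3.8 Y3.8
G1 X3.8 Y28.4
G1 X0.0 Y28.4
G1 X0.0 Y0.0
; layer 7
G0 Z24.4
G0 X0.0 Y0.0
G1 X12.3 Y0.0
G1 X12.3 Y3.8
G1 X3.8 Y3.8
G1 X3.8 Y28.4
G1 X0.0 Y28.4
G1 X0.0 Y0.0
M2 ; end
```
solid part
  facet normal 0.0000 0.0000 -1.0000
    outer loop
      vertex 12.3 3.8 0.0
      vertex 12.3 0.0 0.0
      vertex 0.0 0.0 0.0
    endloop
  endfacet
  facet normal 0.0000 0.0000 -1.0000
    outer loop
      vertex 3.8 3.8 0.0
      vertex 12.3 3.8 0.0
      vertex 0.0 0.0 0.0
    endloop
  endfacet
  facet normal 0.0000 0.0000 -1.0000
    outer loop
      vertex 3.8 28.4 0.0
      vertex 3.8 3.8 0.0
      vertex 0.0 0.0 0.0
    endloop
  endfacet
  facet normal 0.0000 0.0000 -1.0000
    outer loop
      vertex 0.0 28.4 0.0
      vertex 3.8 28.4 0.0
      vertex 0.0 0.0 0.0
    endloop
  endfacet
  facet normal 0.0000 0.0000 1.0000
    outer loop
      vertex 0.0 0.0 24.4
      vertex 12.3 0.0 24.4
      vertex 12.3 3.8 24.4
    endloop
  endfacet
  facet normal 0.0000 0.0000 1.0000
    outer loop
      vertex 0.0 0.0 24.4
      vertex 12.3 3.8 24.4
      vertex 3.8 3.8 24.4
    endloop
  endfacet
  facet normal 0.0000 0.0000 1.0000
    outer loop
      vertex 0.0 0.0 24.4
      vertex 3.8 3.8 24.4
      vertex 3.8 28.4 24.4
    endloop
  endfacet
  facet normal 0.0000 0.0000 1.0000
    outer loop
      vertex 0.0 0.0 24.4
      vertex 3.8 28.4 24.4
      vertex 0.0 28.4 24.4
    endloop
  endfacet
  facet normal 0.0000 -1.0000 0.0000
    outer loop
      vertex 0.0 0.0 0.0
      vertex 12.3 0.0 0.0
      vertex 12.3 0.0 24.4
    endloop
  endfacet
  facet normal 0.0000 -1.0000 0.0000
    outer loop
      vertex 0.0 0.0 0.0
      vertex 12.3 0.0 24.4
      vertex 0.0 0.0 24.4
    endloop
  endfacet
  facet normal 1.0000 0.0000 0.0000
    outer loop
      vertex 12.3 0.0 0.0
      vertex 12.3 3.8 0.0
      vertex 12.3 3.8 24.4
    endloop
  endfacet
  facet normal 1.0000 0.0000 0.0000
    outer loop
      vertex 12.3 0.0 0.0
      vertex 12.3 3.8 24.4
      vertex 12.3 0.0 24.4
    endloop
  endfacet
  facet normal 0.0000 1.0000 0.0000
    outer loop
      vertex 12.3 3.8 0.0
      vertex 3.8 3.8 0.0
      vertex 3.8 3.8 24.4
    endloop
  endfacet
  facet normal 0.0000 1.0000 0.0000
    outer loop
      vertex 12.3 3.8 0.0
      vertex 3.8 3.8 24.4
      vertex 12.3 3.8 24.4
    endloop
  endfacet
  facet normal 1.0000 0.0000 0.0000
    outer loop
      vertex 3.8 3.8 0.0
      vertex 3.8 28.4 0.0
      vertex 3.8 28.4 24.4
    endloop
  endfacet
  facet normal 1.0000 0.0000 0.0000
    outer loop
      vertex 3.8 3.8 0.0
      vertex 3.8 28.4 24.4
      vertex 3.8 3.8 24.4
    endloop
  endfacet
  facet normal 0.0000 1.0000 0.0000
    outer loop
      vertex 3.8 28.4 0.0
      vertex 0.0 28.4 0.0
      vertex 0.0 28.4 24.4
    endloop
  endfacet
  facet normal 0.0000 1.0000 0.0000
    outer loop
      vertex 3.8 28.4 0.0
      vertex 0.0 28.4 24.4
      vertex 3.8 28.4 24.4
    endloop
  endfacet
  facet normal -1.0000 0.0000 0.0000
    outer loop
      vertex 0.0 28.4 0.0
      vertex 0.0 0.0 0.0
      vertex 0.0 0.0 24.4
    endloop
  endfacet
  facet normal -1.0000 0.0000 0.0000
    outer loop
      vertex 0.0 28.4 0.0
      vertex 0.0 0.0 24.4
      vertex 0.0 28.4 24.4
    endloop
  endfacet
endsolid part

The G0 Z moves step by Δz≈3.5 mm. Every layer's G1 loop is the same polygon, so the solid is a straight extrusion of it from z=0 to z≈24.4. Closing with flat bottom and top caps and triangulating gives 20 facets — an L-shaped prism: outer 12.3 × 28.4 mm, arm thicknesses ≈ 3.8 mm (horizontal) and 3.8 mm (vertical), extruded 24.4 mm in z.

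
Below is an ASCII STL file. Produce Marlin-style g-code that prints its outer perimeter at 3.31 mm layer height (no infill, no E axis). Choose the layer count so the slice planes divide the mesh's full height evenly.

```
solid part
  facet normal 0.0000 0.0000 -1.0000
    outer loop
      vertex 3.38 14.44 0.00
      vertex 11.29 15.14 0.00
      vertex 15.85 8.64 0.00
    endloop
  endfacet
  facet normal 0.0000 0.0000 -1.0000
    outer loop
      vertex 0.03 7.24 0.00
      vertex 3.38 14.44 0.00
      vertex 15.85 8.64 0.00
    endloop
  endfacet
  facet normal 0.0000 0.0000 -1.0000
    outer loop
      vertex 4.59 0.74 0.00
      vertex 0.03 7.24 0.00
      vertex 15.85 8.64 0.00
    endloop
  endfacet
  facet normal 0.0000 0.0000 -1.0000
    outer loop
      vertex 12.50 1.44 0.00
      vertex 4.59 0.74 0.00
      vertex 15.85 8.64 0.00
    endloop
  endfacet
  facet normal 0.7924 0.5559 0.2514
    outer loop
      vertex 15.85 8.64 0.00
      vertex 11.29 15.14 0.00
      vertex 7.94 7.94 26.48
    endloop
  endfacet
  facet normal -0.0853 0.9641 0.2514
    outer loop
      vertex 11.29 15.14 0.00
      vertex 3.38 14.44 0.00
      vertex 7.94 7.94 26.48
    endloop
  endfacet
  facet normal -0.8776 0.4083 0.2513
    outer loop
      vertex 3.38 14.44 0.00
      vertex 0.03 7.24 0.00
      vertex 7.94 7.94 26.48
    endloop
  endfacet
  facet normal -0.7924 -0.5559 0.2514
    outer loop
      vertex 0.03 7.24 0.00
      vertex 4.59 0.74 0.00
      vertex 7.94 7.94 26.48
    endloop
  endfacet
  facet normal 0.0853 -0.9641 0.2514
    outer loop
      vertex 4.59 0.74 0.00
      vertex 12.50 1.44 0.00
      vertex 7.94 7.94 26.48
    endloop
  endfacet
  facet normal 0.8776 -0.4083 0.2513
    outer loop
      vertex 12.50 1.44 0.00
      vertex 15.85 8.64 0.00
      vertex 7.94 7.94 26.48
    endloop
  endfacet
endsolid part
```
; perimeter-only toolpath
G21 ; units = mm
G90 ; absolute positioning
G28 ; home
; layer 1
G0 Z3.31
G0 X14.86 Y8.55
G1 X10.87 Y14.24
G1 X3.95 Y13.63
G1 X1.02 Y7.33
G1 X5.01 Y1.64
G1 X11.93 Y2.25
G1 X14.86 Y8.55
; layer 2
G0 Z6.62
G0 X13.87 Y8.46
G1 X10.45 Y13.34
G1 X4.52 Y12.81
G1 X2.01 Y7.42
G1 X5.43 Y2.54
G1 X11.36 Y3.07
G1 X13.87 Y8.46
; layer 3
G0 Z9.93
G0 X12.88 Y8.38
G1 X10.03 Y12.44
G1 X5.09 Y12.00
G1 X3.00 Y7.50
G1 X5.85 Y3.44
G1 X10.79 Y3.88
G1 X12.88 Y8.38
; layer 4
G0 Z13.24
G0 X11.89 Y8.29
G1 X9.62 Y11.54
G1 X5.66 Y11.19
G1 X3.99 Y7.59
G1 X6.27 Y4.34
G1 X10.22 Y4.69
G1 X11.89 Y8.29
; layer 5
G0 Z16.55
G0 X10.91 Y8.20
G1 X9.20 Y10.64
G1 X6.23 Y10.38
G1 X4.97 Y7.68
G1 X6.68 Y5.24
G1 X9.65 Y5.50
G1 X10.91 Y8.20
; layer 6
G0 Z19.86
G0 X9.92 Y8.12
G1 X8.78 Y9.74
G1 X6.80 Y9.56
G1 X5.96 Y7.77
G1 X7.10 Y6.14
G1 X9.08 Y6.32
G1 X9.92 Y8.12
; layer 7
G0 Z23.17
G0 X8.93 Y8.03
G1 X8.36 Y8.84
G1 X7.37 Y8.75
G1 X6.95 Y7.85
G1 X7.52 Y7.04
G1 X8.51 Y7.13
G1 X8.93 Y8.03
M2 ; end

The solid is a regular 6-sided pyramid, base circumscribed radius ≈ 7.94 mm, apex at z ≈ 26.5 mm. Slicing at Δz = 3.31 mm — 8 equal slices spanning the solid's height, so layer i sits at z = i·h/8 — gives 7 non-empty perimeters. Each is a 6-segment closed polygon; G0 lifts to the layer z and rapids to the start vertex, then G1 traces the edges. The cross-section shrinks linearly with z (the slice at the apex is degenerate and omitted).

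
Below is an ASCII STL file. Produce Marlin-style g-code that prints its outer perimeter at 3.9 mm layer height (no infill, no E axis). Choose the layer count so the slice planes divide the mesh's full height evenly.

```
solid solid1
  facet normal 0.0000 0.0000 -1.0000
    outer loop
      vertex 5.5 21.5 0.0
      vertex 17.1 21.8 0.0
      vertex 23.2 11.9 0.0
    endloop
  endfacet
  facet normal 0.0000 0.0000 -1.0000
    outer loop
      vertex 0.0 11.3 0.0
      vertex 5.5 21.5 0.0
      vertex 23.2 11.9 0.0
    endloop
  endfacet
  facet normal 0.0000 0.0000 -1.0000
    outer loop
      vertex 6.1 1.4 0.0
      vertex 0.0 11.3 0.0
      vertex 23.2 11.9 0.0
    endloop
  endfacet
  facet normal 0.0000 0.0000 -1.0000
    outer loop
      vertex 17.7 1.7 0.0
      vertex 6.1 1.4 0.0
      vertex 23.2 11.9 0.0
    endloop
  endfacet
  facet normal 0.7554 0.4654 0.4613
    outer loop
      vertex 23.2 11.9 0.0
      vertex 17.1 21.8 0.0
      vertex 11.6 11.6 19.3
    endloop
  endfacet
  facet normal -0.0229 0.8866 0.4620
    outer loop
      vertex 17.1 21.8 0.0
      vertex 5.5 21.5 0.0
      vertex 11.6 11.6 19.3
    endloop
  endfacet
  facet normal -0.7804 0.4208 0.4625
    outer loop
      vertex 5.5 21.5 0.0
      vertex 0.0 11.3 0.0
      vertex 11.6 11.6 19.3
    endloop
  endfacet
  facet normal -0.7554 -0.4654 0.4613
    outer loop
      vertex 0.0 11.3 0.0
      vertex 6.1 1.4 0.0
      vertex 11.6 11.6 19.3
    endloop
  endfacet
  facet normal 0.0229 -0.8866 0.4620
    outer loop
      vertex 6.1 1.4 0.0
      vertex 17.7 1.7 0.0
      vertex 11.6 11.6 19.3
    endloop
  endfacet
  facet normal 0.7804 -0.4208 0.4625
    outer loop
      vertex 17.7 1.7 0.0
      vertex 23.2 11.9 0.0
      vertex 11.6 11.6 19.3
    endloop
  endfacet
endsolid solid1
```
; perimeter-only toolpath
G21 ; units = mm
G90 ; absolute positioning
G28 ; home
; layer 1
G0 Z3.9
G0 X20.9 Y11.8
G1 X16.0 Y19.8
G1 X6.7 Y19.5
G1 X2.3 Y11.4
G1 X7.2 Y3.4
G1 X16.5 Y3.7
G1 X20.9 Y11.8
; layer 2
G0 Z7.7
G0 X18.6 Y11.8
G1 X14.9 Y17.7
G1 X7.9 Y17.5
G1 X4.6 Y11.4
G1 X8.3 Y5.5
G1 X15.3 Y5.7
G1 X18.6 Y11.8
; layer 3
G0 Z11.6
G0 X16.2 Y11.7
G1 X13.8 Y15.7
G1 X9.2 Y15.6
G1 X7.0 Y11.5
G1 X9.4 Y7.5
G1 X14.0 Y7.6
G1 X16.2 Y11.7
; layer 4
G0 Z15.4
G0 X13.9 Y11.7
G1 X12.7 Y13.6
G1 X10.4 Y13.6
G1 X9.3 Y11.5
G1 X10.5 Y9.6
G1 X12.8 Y9.6
G1 X13.9 Y11.7
M2 ; end

The solid is a regular 6-sided pyramid, base circumscribed radius ≈ 11.6 mm, apex at z ≈ 19.3 mm. Slicing at Δz = 3.9 mm — 5 equal slices spanning the solid's height, so layer i sits at z = i·h/5 — gives 4 non-empty perimeters. Each is a 6-segment closed polygon; G0 lifts to the layer z and rapids to the start vertex, then G1 traces the edges. The cross-section shrinks linearly with z (the slice at the apex is degenerate and omitted).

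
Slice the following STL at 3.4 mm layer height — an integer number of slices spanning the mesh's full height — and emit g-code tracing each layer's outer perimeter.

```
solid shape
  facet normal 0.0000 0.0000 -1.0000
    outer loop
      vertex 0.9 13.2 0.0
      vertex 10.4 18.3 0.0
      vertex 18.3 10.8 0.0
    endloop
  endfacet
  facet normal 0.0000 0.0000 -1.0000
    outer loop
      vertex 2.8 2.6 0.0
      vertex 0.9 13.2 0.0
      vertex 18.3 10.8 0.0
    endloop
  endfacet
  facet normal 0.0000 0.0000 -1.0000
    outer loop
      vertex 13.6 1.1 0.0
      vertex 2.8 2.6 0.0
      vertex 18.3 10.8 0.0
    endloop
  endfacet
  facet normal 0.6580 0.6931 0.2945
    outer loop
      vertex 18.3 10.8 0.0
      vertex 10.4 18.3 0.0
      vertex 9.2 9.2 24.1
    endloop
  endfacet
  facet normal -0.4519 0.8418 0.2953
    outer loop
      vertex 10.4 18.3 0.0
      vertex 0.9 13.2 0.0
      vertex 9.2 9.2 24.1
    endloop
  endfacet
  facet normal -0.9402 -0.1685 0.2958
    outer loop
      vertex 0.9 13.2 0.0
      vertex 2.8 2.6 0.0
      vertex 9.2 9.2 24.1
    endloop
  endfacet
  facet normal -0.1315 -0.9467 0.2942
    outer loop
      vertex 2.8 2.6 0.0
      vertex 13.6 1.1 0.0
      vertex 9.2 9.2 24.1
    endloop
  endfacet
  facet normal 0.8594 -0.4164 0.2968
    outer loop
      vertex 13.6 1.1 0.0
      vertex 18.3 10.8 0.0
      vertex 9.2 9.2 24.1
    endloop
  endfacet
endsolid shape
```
; perimeter-only toolpath
G21 ; units = mm
G90 ; absolute positioning
G28 ; home
; layer 1
G0 Z3.4
G0 X17.0 Y10.6
G1 X10.2 Y17.0
G1 X2.1 Y12.6
G1 X3.7 Y3.5
G1 X13.0 Y2.3
G1 X17.0 Y10.6
; layer 2
G0 Z6.9
G0 X15.7 Y10.3
G1 X10.1 Y15.7
G1 X3.3 Y12.1
G1 X4.6 Y4.5
G1 X12.3 Y3.4
G1 X15.7 Y10.3
; layer 3
G0 Z10.3
G0 X14.4 Y10.1
G1 X9.9 Y14.4
G1 X4.5 Y11.5
G1 X5.5 Y5.4
G1 X11.7 Y4.6
G1 X14.4 Y10.1
; layer 4
G0 Z13.8
G0 X13.1 Y9.9
G1 X9.7 Y13.1
G1 X5.6 Y10.9
G1 X6.5 Y6.4
G1 X11.1 Y5.7
G1 X13.1 Y9.9
; layer 5
G0 Z17.2
G0 X11.8 Y9.7
G1 X9.5 Y11.8
G1 X6.8 Y10.3
G1 X7.4 Y7.3
G1 X10.5 Y6.9
G1 X11.8 Y9.7
; layer 6
G0 Z20.7
G0 X10.5 Y9.4
G1 X9.4 Y10.5
G1 X8.0 Y9.8
G1 X8.3 Y8.3
G1 X9.8 Y8.0
G1 X10.5 Y9.4
M2 ; end

The solid is a regular 5-sided pyramid, base circumscribed radius ≈ 9.2 mm, apex at z ≈ 24.1 mm. Slicing at Δz = 3.4 mm — 7 equal slices spanning the solid's height, so layer i sits at z = i·h/7 — gives 6 non-empty perimeters. Each is a 5-segment closed polygon; G0 lifts to the layer z and rapids to the start vertex, then G1 traces the edges. The cross-section shrinks linearly with z (the slice at the apex is degenerate and omitted).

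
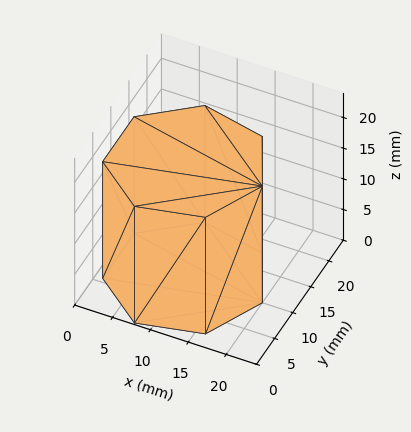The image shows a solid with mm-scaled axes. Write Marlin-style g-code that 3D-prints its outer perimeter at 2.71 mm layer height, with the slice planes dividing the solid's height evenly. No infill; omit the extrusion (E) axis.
Reading the render: the shape is a regular 7-sided prism (a cylinder approximated with 7 flat sides), circumscribed radius ≈ 10 mm, height ≈ 19 mm (dimensions read to the nearest mm from the axis ticks). For the g-code, the solid's height is divided into equal slices at the stated Δz and each level perimeter traced with G1 moves after a G0 lift.

; perimeter-only toolpath
G21 ; units = mm
G90 ; absolute positioning
G28 ; home
; layer 1
G0 Z2.71
G0 X20.00 Y10.00
G1 X16.23 Y17.82
G1 X7.77 Y19.75
G1 X0.99 Y14.34
G1 X0.99 Y5.66
G1 X7.77 Y0.25
G1 X16.23 Y2.18
G1 X20.00 Y10.00
; layer 2
G0 Z5.43
G0 X20.00 Y10.00
G1 X16.23 Y17.82
G1 X7.77 Y19.75
G1 X0.99 Y14.34
G1 X0.99 Y5.66
G1 X7.77 Y0.25
G1 X16.23 Y2.18
G1 X20.00 Y10.00
; layer 3
G0 Z8.14
G0 X20.00 Y10.00
G1 X16.23 Y17.82
G1 X7.77 Y19.75
G1 X0.99 Y14.34
G1 X0.99 Y5.66
G1 X7.77 Y0.25
G1 X16.23 Y2.18
G1 X20.00 Y10.00
; layer 4
G0 Z10.86
G0 X20.00 Y10.00
G1 X16.23 Y17.82
G1 X7.77 Y19.75
G1 X0.99 Y14.34
G1 X0.99 Y5.66
G1 X7.77 Y0.25
G1 X16.23 Y2.18
G1 X20.00 Y10.00
; layer 5
G0 Z13.57
G0 X20.00 Y10.00
G1 X16.23 Y17.82
G1 X7.77 Y19.75
G1 X0.99 Y14.34
G1 X0.99 Y5.66
G1 X7.77 Y0.25
G1 X16.23 Y2.18
G1 X20.00 Y10.00
; layer 6
G0 Z16.29
G0 X20.00 Y10.00
G1 X16.23 Y17.82
G1 X7.77 Y19.75
G1 X0.99 Y14.34
G1 X0.99 Y5.66
G1 X7.77 Y0.25
G1 X16.23 Y2.18
G1 X20.00 Y10.00
; layer 7
G0 Z19.00
G0 X20.00 Y10.00
G1 X16.23 Y17.82
G1 X7.77 Y19.75
G1 X0.99 Y14.34
G1 X0.99 Y5.66
G1 X7.77 Y0.25
G1 X16.23 Y2.18
G1 X20.00 Y10.00
M2 ; end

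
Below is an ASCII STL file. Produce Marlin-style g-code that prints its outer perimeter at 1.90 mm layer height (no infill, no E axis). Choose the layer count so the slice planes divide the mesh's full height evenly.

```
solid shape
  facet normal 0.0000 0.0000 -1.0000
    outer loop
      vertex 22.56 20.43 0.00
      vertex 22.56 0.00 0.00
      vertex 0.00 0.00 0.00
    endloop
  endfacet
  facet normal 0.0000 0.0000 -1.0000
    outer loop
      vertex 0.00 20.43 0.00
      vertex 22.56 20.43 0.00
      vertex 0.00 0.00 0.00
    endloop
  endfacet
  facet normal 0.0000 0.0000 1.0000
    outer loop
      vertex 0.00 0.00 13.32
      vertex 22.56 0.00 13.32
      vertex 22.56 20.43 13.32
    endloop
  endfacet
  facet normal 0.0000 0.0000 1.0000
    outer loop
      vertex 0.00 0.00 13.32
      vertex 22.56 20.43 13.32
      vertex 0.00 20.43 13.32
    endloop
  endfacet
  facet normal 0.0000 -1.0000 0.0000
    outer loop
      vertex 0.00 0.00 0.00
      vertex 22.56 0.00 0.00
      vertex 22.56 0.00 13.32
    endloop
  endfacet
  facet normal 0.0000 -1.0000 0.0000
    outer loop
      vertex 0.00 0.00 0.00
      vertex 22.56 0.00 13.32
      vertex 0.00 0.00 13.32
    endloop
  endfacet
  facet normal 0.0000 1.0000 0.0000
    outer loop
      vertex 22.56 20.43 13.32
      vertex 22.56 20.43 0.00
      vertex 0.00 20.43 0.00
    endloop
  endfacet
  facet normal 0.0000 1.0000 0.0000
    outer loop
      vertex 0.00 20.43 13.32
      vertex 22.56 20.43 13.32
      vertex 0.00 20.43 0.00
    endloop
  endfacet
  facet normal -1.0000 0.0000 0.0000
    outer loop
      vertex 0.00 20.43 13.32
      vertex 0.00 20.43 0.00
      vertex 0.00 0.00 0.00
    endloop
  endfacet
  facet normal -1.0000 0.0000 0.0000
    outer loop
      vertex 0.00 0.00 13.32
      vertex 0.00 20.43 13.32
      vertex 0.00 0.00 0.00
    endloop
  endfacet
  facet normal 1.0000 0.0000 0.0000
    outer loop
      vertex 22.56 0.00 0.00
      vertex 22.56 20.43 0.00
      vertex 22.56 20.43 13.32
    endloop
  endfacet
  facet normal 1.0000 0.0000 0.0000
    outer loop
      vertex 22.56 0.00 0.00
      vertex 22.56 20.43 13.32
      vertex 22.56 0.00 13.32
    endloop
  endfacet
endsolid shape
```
; perimeter-only toolpath
G21 ; units = mm
G90 ; absolute positioning
G28 ; home
; layer 1
G0 Z1.90
G0 X0.00 Y0.00
G1 X22.56 Y0.00
G1 X22.56 Y20.43
G1 X0.00 Y20.43
G1 X0.00 Y0.00
; layer 2
G0 Z3.81
G0 X0.00 Y0.00
G1 X22.56 Y0.00
G1 X22.56 Y20.43
G1 X0.00 Y20.43
G1 X0.00 Y0.00
; layer 3
G0 Z5.71
G0 X0.00 Y0.00
G1 X22.56 Y0.00
G1 X22.56 Y20.43
G1 X0.00 Y20.43
G1 X0.00 Y0.00
; layer 4
G0 Z7.61
G0 X0.00 Y0.00
G1 X22.56 Y0.00
G1 X22.56 Y20.43
G1 X0.00 Y20.43
G1 X0.00 Y0.00
; layer 5
G0 Z9.51
G0 X0.00 Y0.00
G1 X22.56 Y0.00
G1 X22.56 Y20.43
G1 X0.00 Y20.43
G1 X0.00 Y0.00
; layer 6
G0 Z11.42
G0 X0.00 Y0.00
G1 X22.56 Y0.00
G1 X22.56 Y20.43
G1 X0.00 Y20.43
G1 X0.00 Y0.00
; layer 7
G0 Z13.32
G0 X0.00 Y0.00
G1 X22.56 Y0.00
G1 X22.56 Y20.43
G1 X0.00 Y20.43
G1 X0.00 Y0.00
M2 ; end

The solid is a rectangular box, roughly 22.6 × 20.4 mm footprint and 13.3 mm tall. Slicing at Δz = 1.90 mm — 7 equal slices spanning the solid's height, so layer i sits at z = i·h/7 — gives 7 non-empty perimeters. Each is a 4-segment closed polygon; G0 lifts to the layer z and rapids to the start vertex, then G1 traces the edges.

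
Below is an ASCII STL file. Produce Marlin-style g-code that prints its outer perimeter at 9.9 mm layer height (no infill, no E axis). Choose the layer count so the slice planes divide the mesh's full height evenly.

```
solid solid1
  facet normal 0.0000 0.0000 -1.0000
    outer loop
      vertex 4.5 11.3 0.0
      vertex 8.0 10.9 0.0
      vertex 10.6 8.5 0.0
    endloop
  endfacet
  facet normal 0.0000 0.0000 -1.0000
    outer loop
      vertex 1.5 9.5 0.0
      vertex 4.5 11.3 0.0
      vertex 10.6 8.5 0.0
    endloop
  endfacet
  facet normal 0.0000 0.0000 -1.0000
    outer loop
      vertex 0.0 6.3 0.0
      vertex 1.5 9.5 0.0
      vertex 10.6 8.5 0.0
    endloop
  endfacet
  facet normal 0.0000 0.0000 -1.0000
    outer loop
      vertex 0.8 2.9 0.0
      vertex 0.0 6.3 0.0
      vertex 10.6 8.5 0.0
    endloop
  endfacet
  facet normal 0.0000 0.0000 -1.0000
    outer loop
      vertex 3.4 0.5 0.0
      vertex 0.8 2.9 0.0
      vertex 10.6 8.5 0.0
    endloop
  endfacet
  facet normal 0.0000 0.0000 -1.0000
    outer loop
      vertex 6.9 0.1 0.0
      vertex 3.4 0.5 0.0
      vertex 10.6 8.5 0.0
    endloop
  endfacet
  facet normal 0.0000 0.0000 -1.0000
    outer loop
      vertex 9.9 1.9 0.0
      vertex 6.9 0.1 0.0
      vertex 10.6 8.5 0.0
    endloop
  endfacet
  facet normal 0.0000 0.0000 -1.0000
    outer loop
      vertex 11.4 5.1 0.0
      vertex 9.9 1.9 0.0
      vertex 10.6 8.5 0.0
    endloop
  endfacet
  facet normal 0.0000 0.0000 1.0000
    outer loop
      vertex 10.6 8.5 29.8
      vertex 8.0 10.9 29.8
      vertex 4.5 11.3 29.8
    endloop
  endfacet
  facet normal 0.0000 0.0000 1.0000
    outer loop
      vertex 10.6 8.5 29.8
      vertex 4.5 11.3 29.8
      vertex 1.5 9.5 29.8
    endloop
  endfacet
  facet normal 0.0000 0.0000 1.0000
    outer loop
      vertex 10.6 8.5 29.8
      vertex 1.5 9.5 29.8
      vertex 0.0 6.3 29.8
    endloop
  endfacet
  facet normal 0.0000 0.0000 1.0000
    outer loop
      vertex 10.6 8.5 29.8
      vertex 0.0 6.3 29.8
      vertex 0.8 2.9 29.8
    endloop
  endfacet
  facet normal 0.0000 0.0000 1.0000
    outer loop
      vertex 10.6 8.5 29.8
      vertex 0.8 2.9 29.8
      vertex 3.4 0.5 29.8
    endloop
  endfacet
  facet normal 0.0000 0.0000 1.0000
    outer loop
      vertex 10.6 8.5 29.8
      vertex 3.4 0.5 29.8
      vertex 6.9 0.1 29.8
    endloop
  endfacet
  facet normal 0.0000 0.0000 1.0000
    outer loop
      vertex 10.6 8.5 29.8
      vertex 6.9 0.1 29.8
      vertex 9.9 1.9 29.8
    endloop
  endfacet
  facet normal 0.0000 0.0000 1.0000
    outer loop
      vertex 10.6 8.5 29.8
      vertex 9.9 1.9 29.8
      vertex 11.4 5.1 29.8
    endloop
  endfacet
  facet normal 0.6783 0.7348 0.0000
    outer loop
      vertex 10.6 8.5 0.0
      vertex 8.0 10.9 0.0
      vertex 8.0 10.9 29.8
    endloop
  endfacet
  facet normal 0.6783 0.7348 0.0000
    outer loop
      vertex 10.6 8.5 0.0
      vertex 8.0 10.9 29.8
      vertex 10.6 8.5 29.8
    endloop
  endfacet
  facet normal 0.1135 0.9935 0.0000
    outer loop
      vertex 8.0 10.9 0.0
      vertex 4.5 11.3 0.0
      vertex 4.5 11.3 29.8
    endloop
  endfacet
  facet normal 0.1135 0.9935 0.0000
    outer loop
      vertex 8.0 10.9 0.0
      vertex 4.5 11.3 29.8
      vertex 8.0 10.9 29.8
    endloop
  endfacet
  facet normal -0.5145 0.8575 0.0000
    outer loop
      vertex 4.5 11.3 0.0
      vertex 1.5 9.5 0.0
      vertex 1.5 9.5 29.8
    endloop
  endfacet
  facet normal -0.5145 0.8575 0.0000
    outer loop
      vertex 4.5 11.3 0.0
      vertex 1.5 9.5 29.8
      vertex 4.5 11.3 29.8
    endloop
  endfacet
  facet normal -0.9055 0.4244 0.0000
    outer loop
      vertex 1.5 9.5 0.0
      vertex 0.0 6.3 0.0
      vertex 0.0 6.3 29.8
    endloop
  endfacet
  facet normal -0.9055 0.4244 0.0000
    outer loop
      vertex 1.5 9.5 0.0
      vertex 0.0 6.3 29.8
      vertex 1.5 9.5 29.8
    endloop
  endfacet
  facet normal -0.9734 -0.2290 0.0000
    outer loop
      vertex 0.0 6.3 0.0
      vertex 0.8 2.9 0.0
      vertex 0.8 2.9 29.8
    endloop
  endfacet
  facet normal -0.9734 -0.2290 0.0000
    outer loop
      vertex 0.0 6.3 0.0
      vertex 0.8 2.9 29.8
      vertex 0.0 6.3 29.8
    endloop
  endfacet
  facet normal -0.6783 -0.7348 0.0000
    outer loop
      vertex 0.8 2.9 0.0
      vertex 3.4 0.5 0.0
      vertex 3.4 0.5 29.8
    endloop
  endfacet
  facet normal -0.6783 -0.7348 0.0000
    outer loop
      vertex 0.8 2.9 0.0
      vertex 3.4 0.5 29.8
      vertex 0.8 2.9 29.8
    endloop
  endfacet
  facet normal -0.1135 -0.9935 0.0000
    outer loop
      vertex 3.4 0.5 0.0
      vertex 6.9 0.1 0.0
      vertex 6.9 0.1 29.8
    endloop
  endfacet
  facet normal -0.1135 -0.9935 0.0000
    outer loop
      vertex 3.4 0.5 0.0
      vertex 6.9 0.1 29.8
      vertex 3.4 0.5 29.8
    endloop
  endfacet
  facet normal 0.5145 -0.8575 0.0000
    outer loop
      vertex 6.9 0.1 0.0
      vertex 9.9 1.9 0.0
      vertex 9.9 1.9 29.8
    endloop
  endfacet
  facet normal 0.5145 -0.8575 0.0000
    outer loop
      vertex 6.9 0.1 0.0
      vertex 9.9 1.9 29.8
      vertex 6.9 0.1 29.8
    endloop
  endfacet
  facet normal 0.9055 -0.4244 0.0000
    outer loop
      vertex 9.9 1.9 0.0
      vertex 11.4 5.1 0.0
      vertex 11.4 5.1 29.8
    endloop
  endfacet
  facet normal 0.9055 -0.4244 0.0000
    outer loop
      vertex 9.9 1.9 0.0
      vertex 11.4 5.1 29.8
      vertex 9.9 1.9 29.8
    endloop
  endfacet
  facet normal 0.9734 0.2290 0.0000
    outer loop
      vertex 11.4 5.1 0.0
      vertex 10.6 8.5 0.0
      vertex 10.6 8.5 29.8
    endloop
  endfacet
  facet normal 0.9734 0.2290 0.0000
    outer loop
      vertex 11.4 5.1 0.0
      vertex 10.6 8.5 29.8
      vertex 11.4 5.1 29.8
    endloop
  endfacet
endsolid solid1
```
; perimeter-only toolpath
G21 ; units = mm
G90 ; absolute positioning
G28 ; home
; layer 1
G0 Z9.9
G0 X10.6 Y8.5
G1 X8.0 Y10.9
G1 X4.5 Y11.3
G1 X1.5 Y9.5
G1 X0.0 Y6.3
G1 X0.8 Y2.9
G1 X3.4 Y0.5
G1 X6.9 Y0.1
G1 X9.9 Y1.9
G1 X11.4 Y5.1
G1 X10.6 Y8.5
; layer 2
G0 Z19.9
G0 X10.6 Y8.5
G1 X8.0 Y10.9
G1 X4.5 Y11.3
G1 X1.5 Y9.5
G1 X0.0 Y6.3
G1 X0.8 Y2.9
G1 X3.4 Y0.5
G1 X6.9 Y0.1
G1 X9.9 Y1.9
G1 X11.4 Y5.1
G1 X10.6 Y8.5
; layer 3
G0 Z29.8
G0 X10.6 Y8.5
G1 X8.0 Y10.9
G1 X4.5 Y11.3
G1 X1.5 Y9.5
G1 X0.0 Y6.3
G1 X0.8 Y2.9
G1 X3.4 Y0.5
G1 X6.9 Y0.1
G1 X9.9 Y1.9
G1 X11.4 Y5.1
G1 X10.6 Y8.5
M2 ; end

The solid is a regular 10-sided prism (a cylinder approximated with 10 flat sides), circumscribed radius ≈ 5.7 mm, height ≈ 29.8 mm. Slicing at Δz = 9.9 mm — 3 equal slices spanning the solid's height, so layer i sits at z = i·h/3 — gives 3 non-empty perimeters. Each is a 10-segment closed polygon; G0 lifts to the layer z and rapids to the start vertex, then G1 traces the edges.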